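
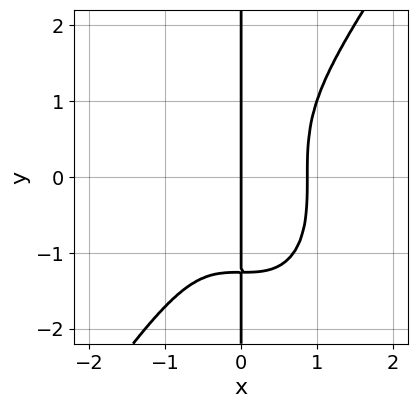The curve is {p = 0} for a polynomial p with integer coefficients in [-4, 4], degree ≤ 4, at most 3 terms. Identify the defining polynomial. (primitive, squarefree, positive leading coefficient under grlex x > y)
3*x^4 - x*y^3 - 2*x

1. Degree: no degree-3 curve has this shape, so deg p = 4.
2. Checking where it meets the axes: every point of the y-axis in the box is on the curve; it crosses the x-axis at the gridline x = 0.
3. Solving for integer coefficients yields p as stated.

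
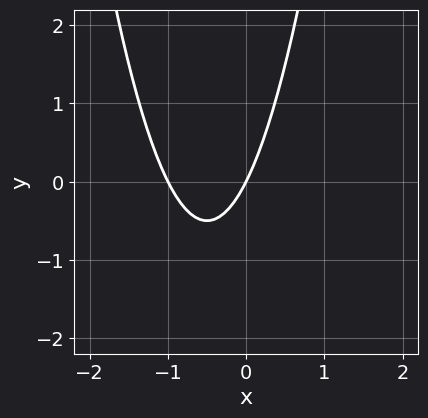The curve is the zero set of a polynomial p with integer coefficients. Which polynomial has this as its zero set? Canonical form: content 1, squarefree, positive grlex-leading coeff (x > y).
First, degree: a generic line meets the curve in up to 2 points, so deg p = 2.
Then, against the integer gridlines: among the integer gridlines, it crosses the x-axis at x ∈ {-1, 0}; it meets the y-axis at y = 0 (among the integer gridlines).
Finally, assembling these constraints gives the stated polynomial.

2*x^2 + 2*x - y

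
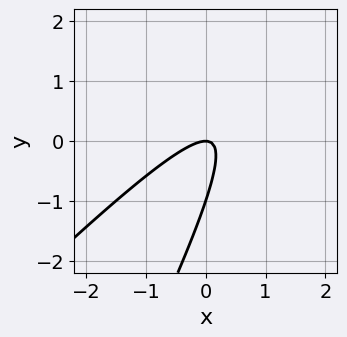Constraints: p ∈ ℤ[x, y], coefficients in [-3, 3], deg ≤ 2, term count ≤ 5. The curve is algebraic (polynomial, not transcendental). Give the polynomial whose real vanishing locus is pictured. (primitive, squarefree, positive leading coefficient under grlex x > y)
2*x^2 - 3*x*y + y^2 + y

First, deg p = 2. No degree-1 curve has this shape.
Then, against the integer gridlines: among the integer gridlines, it crosses the y-axis at y ∈ {-1, 0}; one x-axis crossing is at x = 0.
Finally, matching integer coefficients to the picture gives p.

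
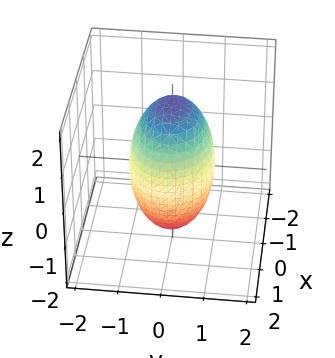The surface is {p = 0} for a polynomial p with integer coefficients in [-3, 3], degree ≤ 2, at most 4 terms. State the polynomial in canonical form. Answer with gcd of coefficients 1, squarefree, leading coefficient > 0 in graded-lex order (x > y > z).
First, deg p = 2.
Next, symmetries: the z ↦ −z reflection is a symmetry, so z appears only in even powers; mirror symmetry x ↦ −x ⇒ only even powers of x; it's symmetric under y → −y, forcing even powers of y.
Then, observable constraints: the y-axis gridline crossings are at y ∈ {-1, 1}.
Finally, solving for integer coefficients yields p as stated.

2*x^2 + 3*y^2 + z^2 - 3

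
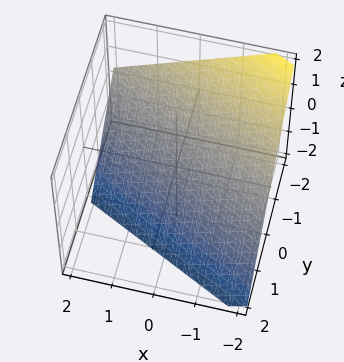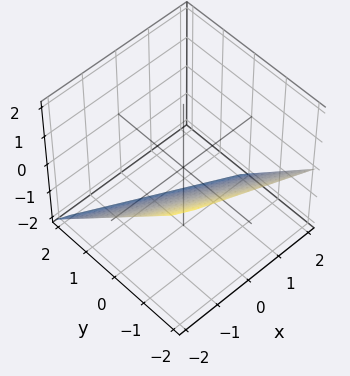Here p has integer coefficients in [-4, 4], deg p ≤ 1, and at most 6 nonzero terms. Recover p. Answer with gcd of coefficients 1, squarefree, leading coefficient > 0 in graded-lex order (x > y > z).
First, degree: the surface is flat (a plane), so deg p = 1.
Next, from the visible intercepts: one z-axis crossing is at z = -1; one x-axis crossing is at x = -2.
Finally, matching integer coefficients to the picture gives p.

x + 2*y + 2*z + 2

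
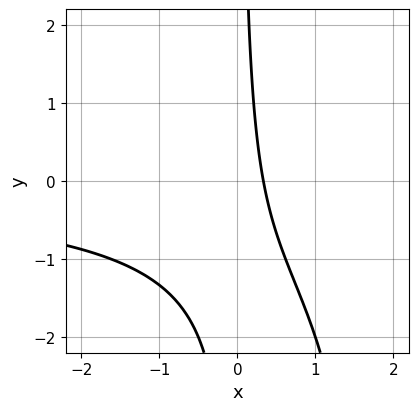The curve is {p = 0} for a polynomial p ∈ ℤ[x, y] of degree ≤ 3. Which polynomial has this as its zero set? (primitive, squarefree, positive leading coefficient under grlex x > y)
x^2*y - 2*x*y - 3*x + 1

(a) deg p = 3. The shape is more complex than any degree-2 curve.
(b) Against the integer gridlines: it misses every integer gridline on the y-axis.
(c) Solving for integer coefficients yields p as stated.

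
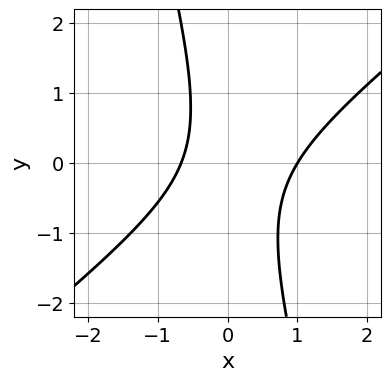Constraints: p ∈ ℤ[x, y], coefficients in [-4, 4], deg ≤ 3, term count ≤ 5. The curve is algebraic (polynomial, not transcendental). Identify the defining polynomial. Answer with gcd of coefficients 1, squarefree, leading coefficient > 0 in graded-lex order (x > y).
3*x^2 - 3*x*y - y^2 - x - 2

1. The degree is 2 — no degree-1 curve has this shape.
2. From the visible intercepts: it meets the x-axis at x = 1 (among the integer gridlines); it misses every integer gridline on the y-axis.
3. These observations pin down the coefficients.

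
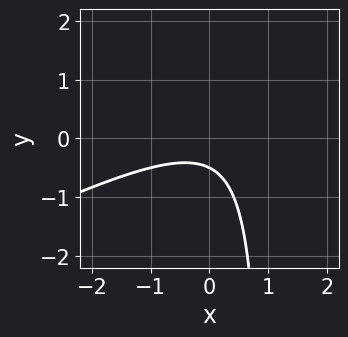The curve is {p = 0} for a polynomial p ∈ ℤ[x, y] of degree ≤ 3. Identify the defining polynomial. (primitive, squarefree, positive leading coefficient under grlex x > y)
x^2 - 2*x*y + 2*y + 1

First, deg p = 2. A generic line meets the curve in up to 2 points.
Then, reading off the gridlines: no x-intercept at any integer in the box.
Finally, the integer polynomial consistent with all of this is the stated p.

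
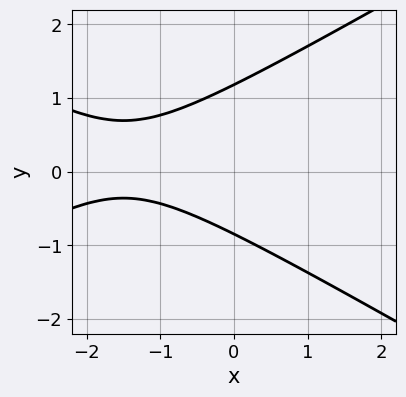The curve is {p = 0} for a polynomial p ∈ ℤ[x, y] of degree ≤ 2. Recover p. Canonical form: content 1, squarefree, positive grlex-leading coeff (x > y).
First, deg p = 2.
Next, observable constraints: the curve avoids every integer x-axis point in the box.
Finally, fitting integer coefficients to these (and the overall shape) gives p.

x^2 - 3*y^2 + 3*x + y + 3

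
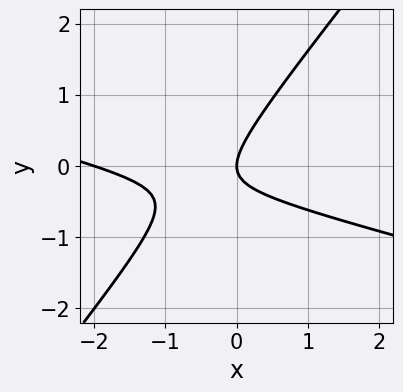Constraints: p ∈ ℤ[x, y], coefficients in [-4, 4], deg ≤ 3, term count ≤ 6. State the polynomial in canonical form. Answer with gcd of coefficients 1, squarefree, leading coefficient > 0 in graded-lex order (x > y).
1. deg p = 2.
2. Observable constraints: it crosses the y-axis at the gridline y = 0; the x-axis gridline crossings are at x ∈ {-2, 0}.
3. Matching integer coefficients to the picture gives p.

x^2 + 3*x*y - 3*y^2 + 2*x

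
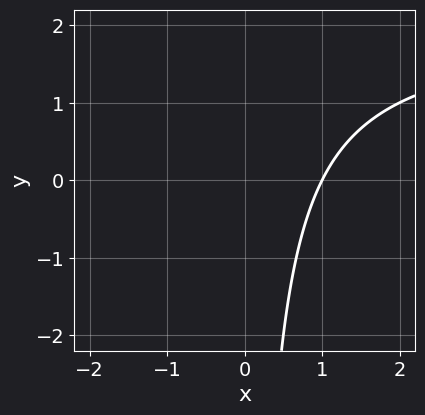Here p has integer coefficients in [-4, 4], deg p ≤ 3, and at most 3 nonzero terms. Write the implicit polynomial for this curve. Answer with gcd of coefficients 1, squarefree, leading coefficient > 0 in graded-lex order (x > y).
First, deg p = 2. A generic line meets the curve in up to 2 points.
Next, from the visible intercepts: it meets the x-axis at x = 1 (among the integer gridlines); it misses every integer gridline on the y-axis.
Finally, together with the visible shape, these determine p as stated.

x*y - 2*x + 2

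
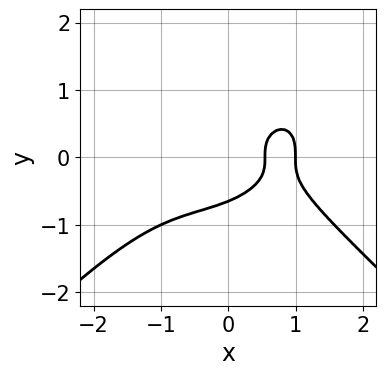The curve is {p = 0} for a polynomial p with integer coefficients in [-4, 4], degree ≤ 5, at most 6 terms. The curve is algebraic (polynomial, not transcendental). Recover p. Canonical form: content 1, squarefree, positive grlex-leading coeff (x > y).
(a) Degree: the shape is more complex than any degree-3 curve, so deg p = 4.
(b) Reading off the gridlines: it meets the x-axis at x = 1 (among the integer gridlines).
(c) The integer polynomial consistent with all of this is the stated p.

x^4 - y^4 + 3*y^3 - 2*x + 1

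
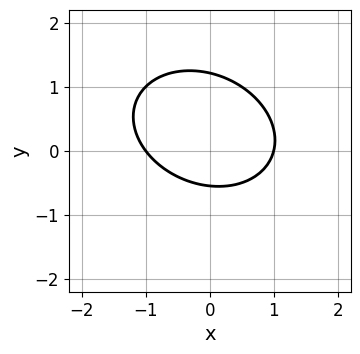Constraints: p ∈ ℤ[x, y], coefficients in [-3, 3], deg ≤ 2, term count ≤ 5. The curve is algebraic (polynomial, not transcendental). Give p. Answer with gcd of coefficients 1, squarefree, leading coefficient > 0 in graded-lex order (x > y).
1. deg p = 2.
2. From the axis intercepts and sections: among the integer gridlines, it crosses the x-axis at x ∈ {-1, 1}.
3. Fitting integer coefficients to these (and the overall shape) gives p.

2*x^2 + x*y + 3*y^2 - 2*y - 2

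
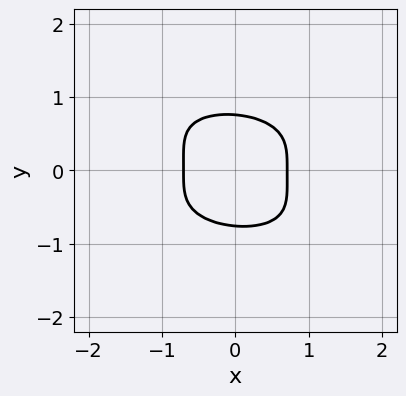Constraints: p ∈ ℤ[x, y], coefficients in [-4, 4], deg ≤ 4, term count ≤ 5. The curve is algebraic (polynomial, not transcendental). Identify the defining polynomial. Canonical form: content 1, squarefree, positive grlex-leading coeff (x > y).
x*y^3 + 3*y^4 + 2*x^2 - 1

1. deg p = 4. The shape is more complex than any degree-3 curve.
2. Putting this together gives p.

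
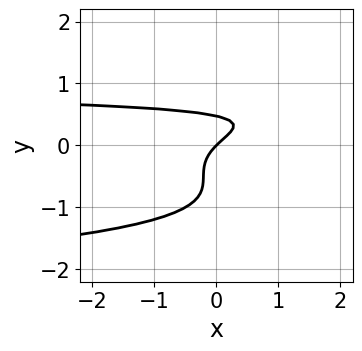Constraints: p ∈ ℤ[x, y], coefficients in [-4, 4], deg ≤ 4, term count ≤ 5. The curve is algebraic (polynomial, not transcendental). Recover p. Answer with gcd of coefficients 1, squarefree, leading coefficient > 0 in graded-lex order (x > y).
Degree: the shape is more complex than any degree-3 curve, so deg p = 4.
Reading off the gridlines: it crosses the x-axis at the gridline x = 0; one y-axis crossing is at y = 0.
Assembling these constraints gives the stated polynomial.

3*y^4 + 3*y^3 - x*y + x - y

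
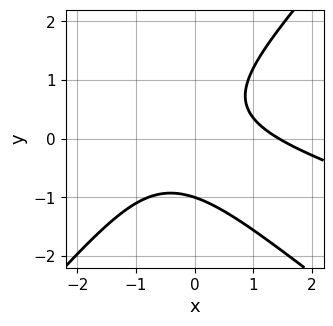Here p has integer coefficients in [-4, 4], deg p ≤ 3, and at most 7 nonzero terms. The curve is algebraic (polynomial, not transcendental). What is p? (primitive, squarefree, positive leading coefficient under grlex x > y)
x^3 + 3*x^2*y - 3*y^3 + 3*x*y - 3

1. The degree is 3 — no degree-2 curve has this shape.
2. Reading off the gridlines: one y-axis crossing is at y = -1.
3. Matching integer coefficients to the picture gives p.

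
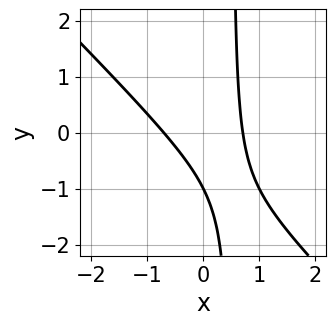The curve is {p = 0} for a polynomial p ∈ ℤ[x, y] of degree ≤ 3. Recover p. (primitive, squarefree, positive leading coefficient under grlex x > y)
2*x^2 + 2*x*y - y - 1

The degree is 2 — the shape is more complex than any degree-1 curve.
Against the integer gridlines: it crosses the y-axis at the gridline y = -1.
Assembling these constraints gives the stated polynomial.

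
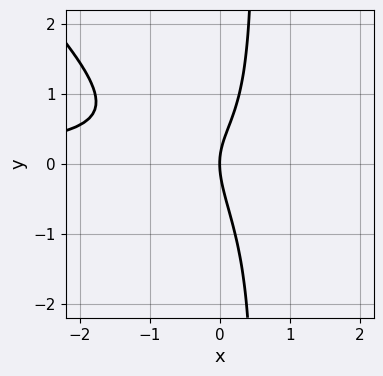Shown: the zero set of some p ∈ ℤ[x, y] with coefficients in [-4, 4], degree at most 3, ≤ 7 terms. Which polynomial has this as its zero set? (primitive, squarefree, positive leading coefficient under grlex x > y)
2*x^2*y + 2*x*y^2 - x*y - y^2 + 2*x

(a) Degree: the shape is more complex than any degree-2 curve, so deg p = 3.
(b) From the visible intercepts: it crosses the y-axis at the gridline y = 0; it meets the x-axis at x = 0 (among the integer gridlines).
(c) Assembling these constraints gives the stated polynomial.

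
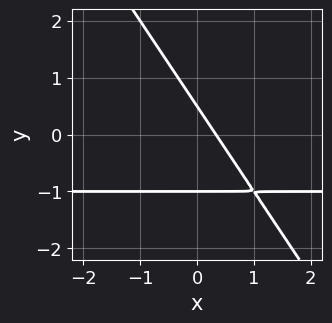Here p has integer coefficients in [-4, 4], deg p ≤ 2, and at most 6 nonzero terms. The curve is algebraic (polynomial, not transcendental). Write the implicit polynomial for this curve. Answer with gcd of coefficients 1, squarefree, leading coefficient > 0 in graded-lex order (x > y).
(a) Degree: the shape is more complex than any degree-1 curve, so deg p = 2.
(b) From the axis intercepts and sections: it crosses the y-axis at the gridline y = -1.
(c) Putting this together gives p.

3*x*y + 2*y^2 + 3*x + y - 1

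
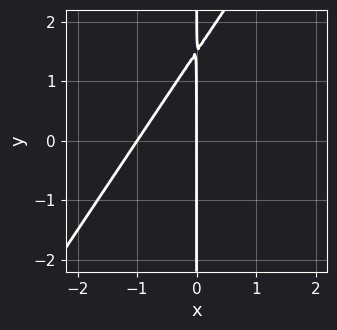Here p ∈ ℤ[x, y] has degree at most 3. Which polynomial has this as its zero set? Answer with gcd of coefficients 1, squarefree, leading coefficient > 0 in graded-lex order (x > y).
First, deg p = 2. No degree-1 curve has this shape.
Next, from the visible intercepts: the visible y-axis segment lies entirely on the curve; among the integer gridlines, it crosses the x-axis at x ∈ {-1, 0}.
Finally, together with the visible shape, these determine p as stated.

3*x^2 - 2*x*y + 3*x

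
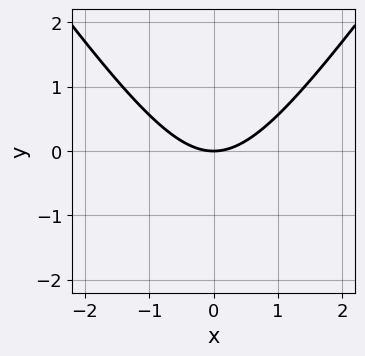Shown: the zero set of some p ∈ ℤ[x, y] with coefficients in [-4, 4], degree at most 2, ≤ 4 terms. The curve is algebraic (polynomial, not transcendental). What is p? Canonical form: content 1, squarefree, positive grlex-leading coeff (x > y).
(a) deg p = 2. A generic line meets the curve in up to 2 points.
(b) Symmetries: the x ↦ −x reflection is a symmetry, so x appears only in even powers.
(c) From the axis intercepts and sections: it crosses the y-axis at the gridline y = 0; it meets the x-axis at x = 0 (among the integer gridlines).
(d) Assembling these constraints gives the stated polynomial.

2*x^2 - y^2 - 3*y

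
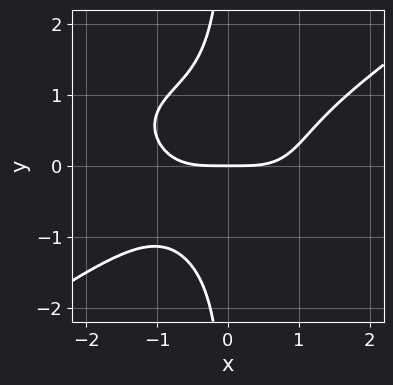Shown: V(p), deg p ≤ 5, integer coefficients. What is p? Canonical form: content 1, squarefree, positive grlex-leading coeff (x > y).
Degree: a generic line meets the curve in up to 4 points, so deg p = 4.
Checking where it meets the axes: it meets the x-axis at x = 0 (among the integer gridlines); it meets the y-axis at y = 0 (among the integer gridlines).
Putting this together gives p.

x^4 - 3*x*y^3 - 3*y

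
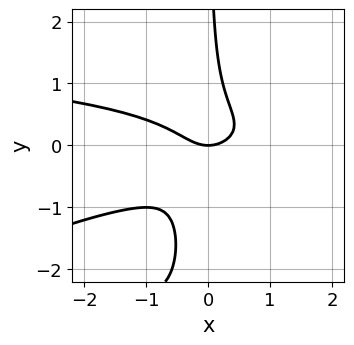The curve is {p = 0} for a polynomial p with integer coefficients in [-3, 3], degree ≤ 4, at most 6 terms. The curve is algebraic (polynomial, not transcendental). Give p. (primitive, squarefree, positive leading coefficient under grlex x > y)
1. Degree: the shape is more complex than any degree-3 curve, so deg p = 4.
2. From the axis intercepts and sections: it crosses the y-axis at the gridline y = 0; one x-axis crossing is at x = 0.
3. The integer polynomial consistent with all of this is the stated p.

x*y^3 + 3*x*y^2 + x^2 - y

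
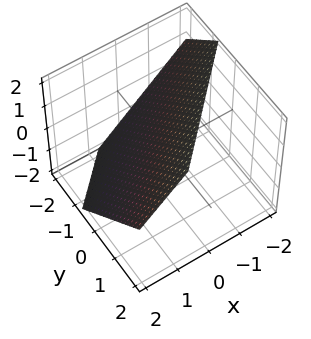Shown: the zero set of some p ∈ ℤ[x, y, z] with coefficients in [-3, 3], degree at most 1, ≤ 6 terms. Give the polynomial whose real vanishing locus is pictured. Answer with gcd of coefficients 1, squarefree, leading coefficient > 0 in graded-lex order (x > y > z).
(a) The degree is 1 — the surface is flat (a plane).
(b) Matching integer coefficients to the picture gives p.

3*x - 3*y + 3*z - 2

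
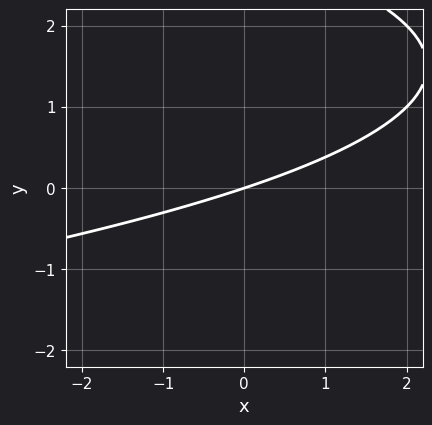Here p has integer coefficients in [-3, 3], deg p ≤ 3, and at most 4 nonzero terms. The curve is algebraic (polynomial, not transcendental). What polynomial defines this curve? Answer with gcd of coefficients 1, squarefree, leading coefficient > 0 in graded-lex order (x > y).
1. The degree is 2 — a generic line meets the curve in up to 2 points.
2. Reading off the gridlines: one y-axis crossing is at y = 0; it crosses the x-axis at the gridline x = 0.
3. Fitting integer coefficients to these (and the overall shape) gives p.

y^2 + x - 3*y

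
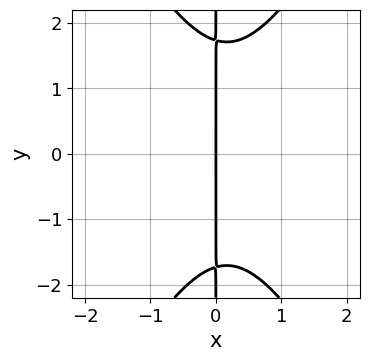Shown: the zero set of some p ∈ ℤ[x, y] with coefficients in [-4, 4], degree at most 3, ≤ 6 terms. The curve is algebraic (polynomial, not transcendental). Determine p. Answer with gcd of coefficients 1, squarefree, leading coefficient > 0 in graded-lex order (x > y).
3*x^3 - x*y^2 - x^2 + 3*x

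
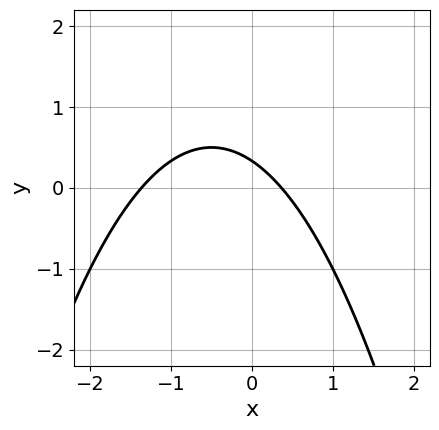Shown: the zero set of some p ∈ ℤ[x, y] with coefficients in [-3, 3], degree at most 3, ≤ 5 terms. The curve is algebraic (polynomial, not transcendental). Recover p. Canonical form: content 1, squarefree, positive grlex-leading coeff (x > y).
2*x^2 + 2*x + 3*y - 1

1. deg p = 2. No degree-1 curve has this shape.
2. Solving for integer coefficients yields p as stated.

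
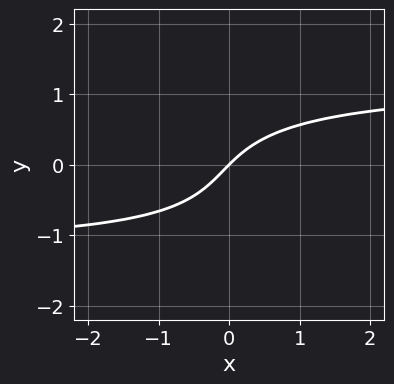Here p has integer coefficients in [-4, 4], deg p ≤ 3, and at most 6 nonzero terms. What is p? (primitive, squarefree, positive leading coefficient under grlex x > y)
2*x*y^2 + 2*y^3 + y^2 - 3*x + 3*y

1. Degree: a generic line meets the curve in up to 3 points, so deg p = 3.
2. Reading off the gridlines: it meets the y-axis at y = 0 (among the integer gridlines); it meets the x-axis at x = 0 (among the integer gridlines).
3. Assembling these constraints gives the stated polynomial.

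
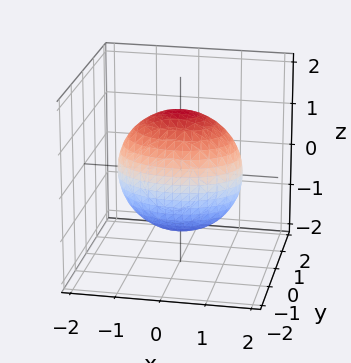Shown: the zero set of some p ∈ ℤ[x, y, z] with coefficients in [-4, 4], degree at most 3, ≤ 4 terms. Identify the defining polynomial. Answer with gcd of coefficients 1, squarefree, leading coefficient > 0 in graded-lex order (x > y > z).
First, the degree is 2 — bounded and convex; a quadric.
Next, symmetries: the z ↦ −z reflection is a symmetry, so z appears only in even powers; the x ↦ −x reflection is a symmetry, so x appears only in even powers; it's symmetric under y → −y, forcing even powers of y.
Then, from the axis intercepts and sections: the y-axis gridline crossings are at y ∈ {-1, 1}.
Finally, these observations pin down the coefficients.

x^2 + 2*y^2 + z^2 - 2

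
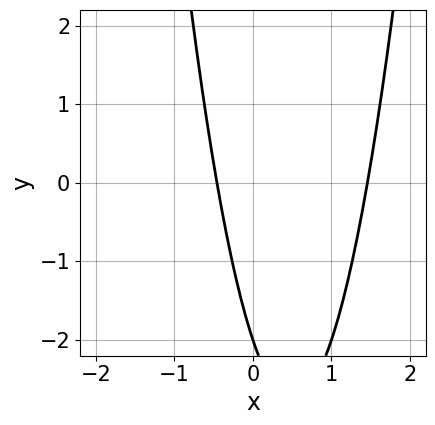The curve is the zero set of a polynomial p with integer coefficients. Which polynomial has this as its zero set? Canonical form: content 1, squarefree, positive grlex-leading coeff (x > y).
3*x^2 - 3*x - y - 2

1. The degree is 2 — a generic line meets the curve in up to 2 points.
2. From the visible intercepts: it meets the y-axis at y = -2 (among the integer gridlines).
3. These observations pin down the coefficients.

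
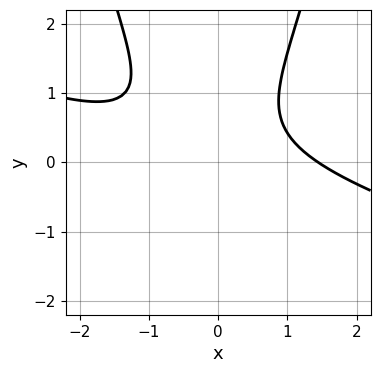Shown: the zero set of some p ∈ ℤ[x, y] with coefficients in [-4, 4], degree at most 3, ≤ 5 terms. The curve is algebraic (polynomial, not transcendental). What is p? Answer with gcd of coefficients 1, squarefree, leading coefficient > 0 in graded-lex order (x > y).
1. deg p = 3.
2. From the axis intercepts and sections: no y-intercept at any integer in the box.
3. Matching integer coefficients to the picture gives p.

x^3 + 3*x^2*y - 3*y^2 + 3*y - 3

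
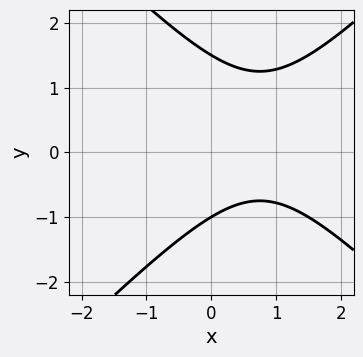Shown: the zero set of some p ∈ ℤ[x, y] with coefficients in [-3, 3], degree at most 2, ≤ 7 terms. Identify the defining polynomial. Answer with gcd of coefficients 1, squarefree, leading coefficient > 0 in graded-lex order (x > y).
2*x^2 - 2*y^2 - 3*x + y + 3

(a) Degree: the shape is more complex than any degree-1 curve, so deg p = 2.
(b) From the axis intercepts and sections: it crosses the y-axis at the gridline y = -1; it misses every integer gridline on the x-axis.
(c) Solving for integer coefficients yields p as stated.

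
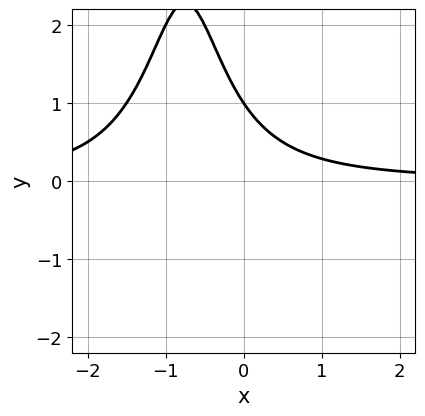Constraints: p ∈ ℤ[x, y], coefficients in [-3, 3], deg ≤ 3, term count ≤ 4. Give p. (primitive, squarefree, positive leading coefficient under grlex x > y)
2*x^2*y + 3*x*y + 2*y - 2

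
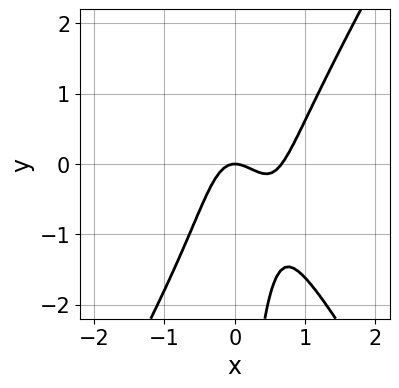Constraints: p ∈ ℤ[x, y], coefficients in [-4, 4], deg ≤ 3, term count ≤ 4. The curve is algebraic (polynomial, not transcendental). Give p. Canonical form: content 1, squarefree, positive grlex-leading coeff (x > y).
3*x^3 - x*y^2 - 2*x^2 - y

(a) The degree is 3 — a generic line meets the curve in up to 3 points.
(b) Reading off the gridlines: it meets the x-axis at x = 0 (among the integer gridlines); it meets the y-axis at y = 0 (among the integer gridlines).
(c) These observations pin down the coefficients.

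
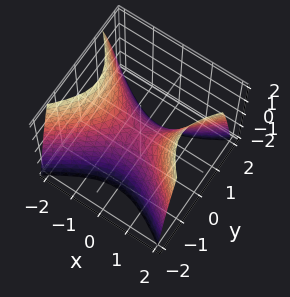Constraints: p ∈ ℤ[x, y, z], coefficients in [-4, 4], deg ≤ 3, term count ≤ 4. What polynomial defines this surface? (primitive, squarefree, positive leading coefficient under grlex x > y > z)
2*x^2 - 3*y^2 - 2*z

Degree: a hyperbolic paraboloid; a quadric, so deg p = 2.
Symmetries: the y ↦ −y reflection is a symmetry, so y appears only in even powers; mirror symmetry x ↦ −x ⇒ only even powers of x.
From the visible intercepts: it crosses the z-axis at the gridline z = 0; it crosses the x-axis at the gridline x = 0; it meets the y-axis at y = 0 (among the integer gridlines).
Together with the visible shape, these determine p as stated.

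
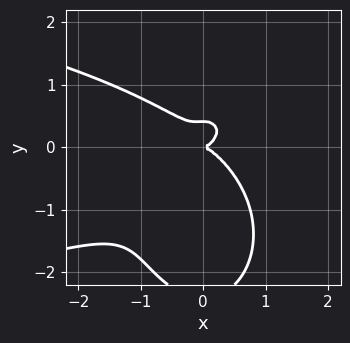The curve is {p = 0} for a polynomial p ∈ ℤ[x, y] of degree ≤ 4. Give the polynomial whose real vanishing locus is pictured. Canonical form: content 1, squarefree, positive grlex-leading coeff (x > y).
2*x^2*y^2 + y^4 + 2*x^3 + 2*y^3 - y^2

1. Degree: a generic line meets the curve in up to 4 points, so deg p = 4.
2. From the axis intercepts and sections: one x-axis crossing is at x = 0; it crosses the y-axis at the gridline y = 0.
3. Assembling these constraints gives the stated polynomial.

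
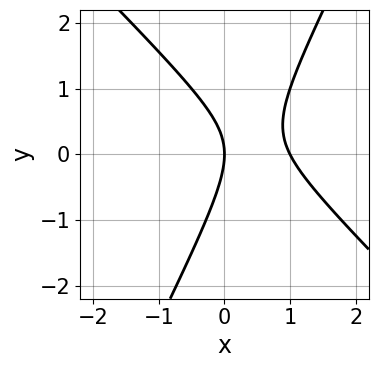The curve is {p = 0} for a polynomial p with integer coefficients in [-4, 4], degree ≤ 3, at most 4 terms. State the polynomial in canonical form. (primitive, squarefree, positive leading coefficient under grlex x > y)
2*x^2 + x*y - y^2 - 2*x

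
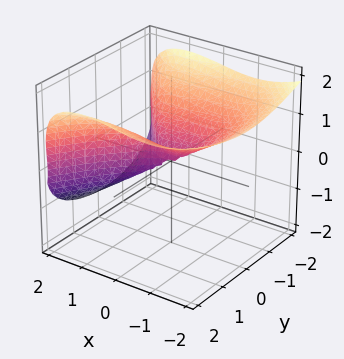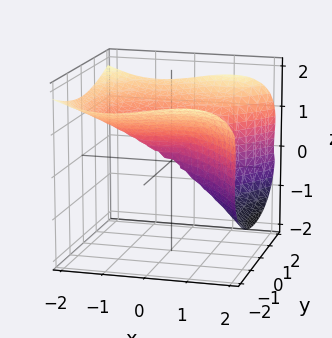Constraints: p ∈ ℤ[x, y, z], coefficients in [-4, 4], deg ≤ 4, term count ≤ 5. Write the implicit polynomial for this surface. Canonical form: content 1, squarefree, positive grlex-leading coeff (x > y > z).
x^3 - x*z^2 + 2*z^3 - 2*y^2

1. Degree: the shape is more complex than any degree-2 surface, so deg p = 3.
2. Reading off the gridlines: it meets the z-axis at z = 0 (among the integer gridlines); one y-axis crossing is at y = 0.
3. Solving for integer coefficients yields p as stated.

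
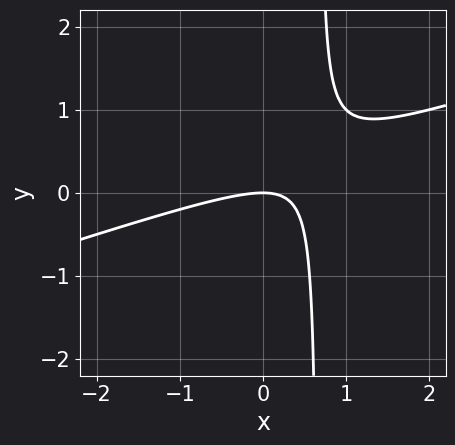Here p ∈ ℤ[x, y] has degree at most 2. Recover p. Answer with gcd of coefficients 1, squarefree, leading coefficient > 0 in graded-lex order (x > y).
x^2 - 3*x*y + 2*y

Degree: a generic line meets the curve in up to 2 points, so deg p = 2.
Checking where it meets the axes: it crosses the x-axis at the gridline x = 0; it crosses the y-axis at the gridline y = 0.
Putting this together gives p.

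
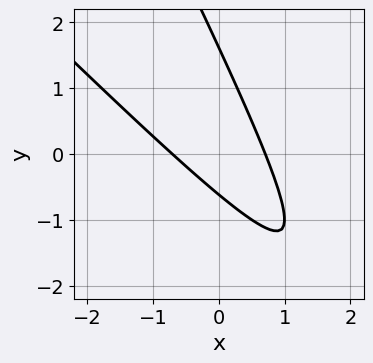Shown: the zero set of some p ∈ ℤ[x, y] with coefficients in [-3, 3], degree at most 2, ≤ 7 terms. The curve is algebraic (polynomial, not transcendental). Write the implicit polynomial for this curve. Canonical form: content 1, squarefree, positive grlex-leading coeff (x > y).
1. Degree: no degree-1 curve has this shape, so deg p = 2.
2. Solving for integer coefficients yields p as stated.

2*x^2 + 3*x*y + y^2 - y - 1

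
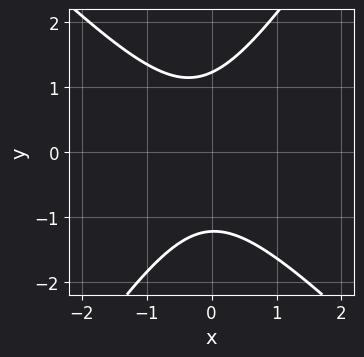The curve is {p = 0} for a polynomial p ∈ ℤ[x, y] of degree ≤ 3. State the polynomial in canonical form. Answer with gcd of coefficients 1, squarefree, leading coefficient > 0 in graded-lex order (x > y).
3*x^2 + x*y - 2*y^2 + x + 3

(a) deg p = 2. No degree-1 curve has this shape.
(b) Reading off the gridlines: the curve avoids every integer x-axis point in the box.
(c) Together with the visible shape, these determine p as stated.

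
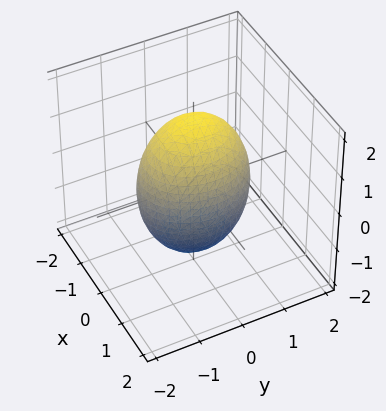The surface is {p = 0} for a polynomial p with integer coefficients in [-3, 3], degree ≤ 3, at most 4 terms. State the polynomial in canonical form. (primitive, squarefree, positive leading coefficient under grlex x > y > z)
First, deg p = 2. Bounded and convex; a quadric.
Then, symmetries: mirror symmetry y ↦ −y ⇒ only even powers of y; it's symmetric under z → −z, forcing even powers of z; the x ↦ −x reflection is a symmetry, so x appears only in even powers.
Next, from the axis intercepts and sections: among the integer gridlines, it crosses the x-axis at x ∈ {-1, 1}.
Finally, putting this together gives p.

3*x^2 + 2*y^2 + z^2 - 3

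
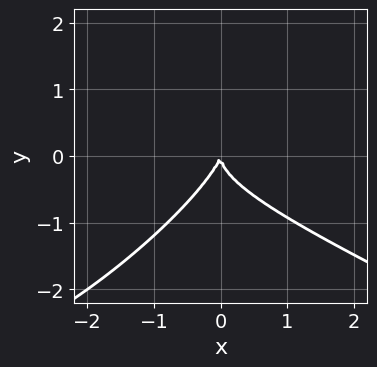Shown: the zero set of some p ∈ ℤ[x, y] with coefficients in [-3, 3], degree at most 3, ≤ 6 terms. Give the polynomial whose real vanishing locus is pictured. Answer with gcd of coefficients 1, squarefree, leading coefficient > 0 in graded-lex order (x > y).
(a) The degree is 3 — no degree-2 curve has this shape.
(b) Reading off the gridlines: it crosses the y-axis at the gridline y = 0; one x-axis crossing is at x = 0.
(c) Solving for integer coefficients yields p as stated.

x^3 - 3*x*y^2 + 3*y^3 + 3*x^2 - x*y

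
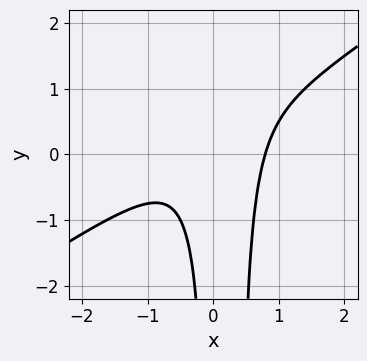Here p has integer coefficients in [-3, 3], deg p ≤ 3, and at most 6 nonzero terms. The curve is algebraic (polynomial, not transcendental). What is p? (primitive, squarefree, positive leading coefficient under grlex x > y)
1. Degree: a generic line meets the curve in up to 3 points, so deg p = 3.
2. From the axis intercepts and sections: it misses every integer gridline on the y-axis.
3. These observations pin down the coefficients.

2*x^3 - 3*x^2*y + x*y - 1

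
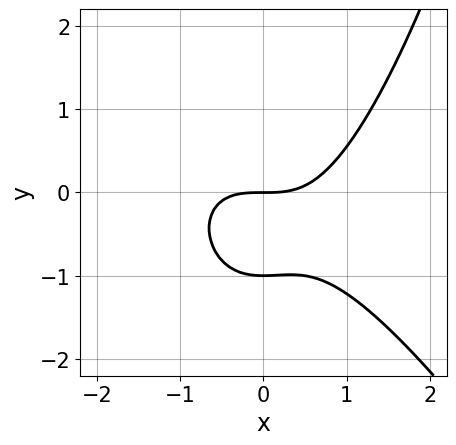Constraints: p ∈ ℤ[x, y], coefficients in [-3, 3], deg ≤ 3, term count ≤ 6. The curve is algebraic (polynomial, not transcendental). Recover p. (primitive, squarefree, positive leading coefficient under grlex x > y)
2*x^3 + x^2*y - 3*y^2 - 3*y

First, deg p = 3.
Next, against the integer gridlines: it meets the x-axis at x = 0 (among the integer gridlines); the y-axis gridline crossings are at y ∈ {-1, 0}.
Finally, solving for integer coefficients yields p as stated.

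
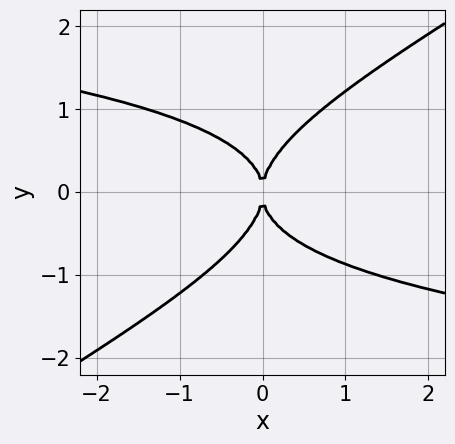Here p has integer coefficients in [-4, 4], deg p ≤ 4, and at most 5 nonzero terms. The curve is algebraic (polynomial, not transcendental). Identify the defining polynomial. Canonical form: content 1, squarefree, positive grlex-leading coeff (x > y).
1. The degree is 4 — the shape is more complex than any degree-3 curve.
2. From the visible intercepts: it meets the y-axis at y = 0 (among the integer gridlines); one x-axis crossing is at x = 0.
3. The integer polynomial consistent with all of this is the stated p.

2*x*y^3 - 3*y^4 + 3*x^2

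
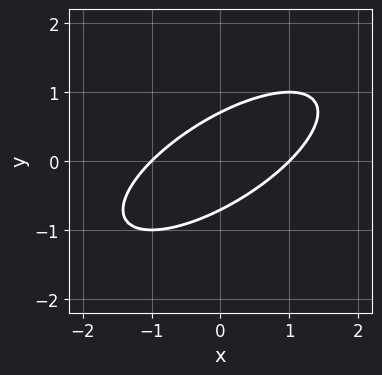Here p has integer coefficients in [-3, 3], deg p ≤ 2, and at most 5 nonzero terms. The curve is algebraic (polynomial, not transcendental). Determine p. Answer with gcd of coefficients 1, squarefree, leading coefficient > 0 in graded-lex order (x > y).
First, the degree is 2 — a generic line meets the curve in up to 2 points.
Then, reading off the gridlines: the x-axis gridline crossings are at x ∈ {-1, 1}.
Finally, these observations pin down the coefficients.

x^2 - 2*x*y + 2*y^2 - 1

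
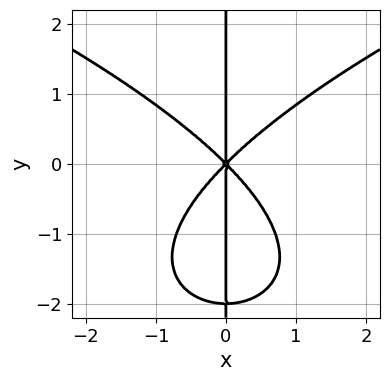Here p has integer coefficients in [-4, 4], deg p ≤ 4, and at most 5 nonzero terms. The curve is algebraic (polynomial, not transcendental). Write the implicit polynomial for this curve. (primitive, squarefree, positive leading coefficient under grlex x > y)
x*y^3 - 2*x^3 + 2*x*y^2

(a) Degree: the shape is more complex than any degree-3 curve, so deg p = 4.
(b) Against the integer gridlines: the visible y-axis segment lies entirely on the curve; it crosses the x-axis at the gridline x = 0.
(c) Matching integer coefficients to the picture gives p.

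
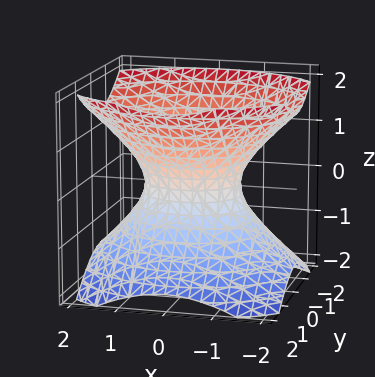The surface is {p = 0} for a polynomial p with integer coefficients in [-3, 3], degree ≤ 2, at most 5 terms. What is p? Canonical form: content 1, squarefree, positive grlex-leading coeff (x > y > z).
2*x^2 + 3*y^2 - 3*z^2 - 2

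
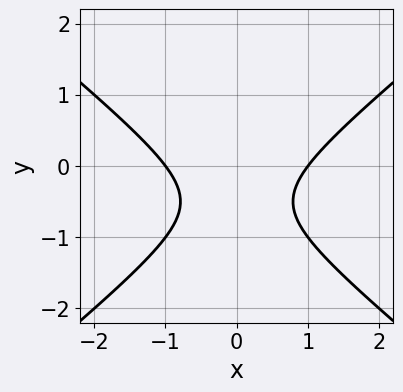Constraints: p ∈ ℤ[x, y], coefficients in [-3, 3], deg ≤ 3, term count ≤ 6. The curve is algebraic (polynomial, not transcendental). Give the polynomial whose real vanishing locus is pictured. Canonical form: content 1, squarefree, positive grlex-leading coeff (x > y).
2*x^2 - 3*y^2 - 3*y - 2

First, deg p = 2. The shape is more complex than any degree-1 curve.
Next, symmetries: the x ↦ −x reflection is a symmetry, so x appears only in even powers.
Next, against the integer gridlines: the x-axis gridline crossings are at x ∈ {-1, 1}; no y-intercept at any integer in the box.
Finally, these observations pin down the coefficients.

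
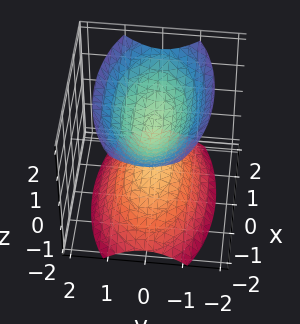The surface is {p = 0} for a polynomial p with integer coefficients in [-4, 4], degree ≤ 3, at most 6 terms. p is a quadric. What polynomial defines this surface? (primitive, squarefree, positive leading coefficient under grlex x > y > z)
x^2 + 3*y^2 - 2*z^2 + 1

(a) There are 2 components.
(b) The degree is 2 — two separate bowl-shaped sheets opening away from each other; a quadric.
(c) Symmetries: mirror symmetry x ↦ −x ⇒ only even powers of x; it's symmetric under y → −y, forcing even powers of y; the z ↦ −z reflection is a symmetry, so z appears only in even powers.
(d) From the axis intercepts and sections: it misses every integer gridline on the x-axis; the surface avoids every integer y-axis point in the box.
(e) Assembling these constraints gives the stated polynomial.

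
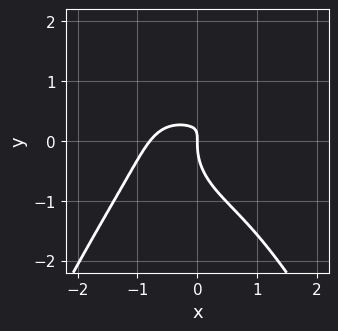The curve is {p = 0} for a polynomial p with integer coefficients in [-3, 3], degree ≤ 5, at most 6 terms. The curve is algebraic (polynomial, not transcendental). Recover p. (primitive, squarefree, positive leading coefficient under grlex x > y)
2*x^4 + 2*y^3 - 3*x*y + x

Degree: the shape is more complex than any degree-3 curve, so deg p = 4.
Reading off the gridlines: one y-axis crossing is at y = 0; it crosses the x-axis at the gridline x = 0.
Putting this together gives p.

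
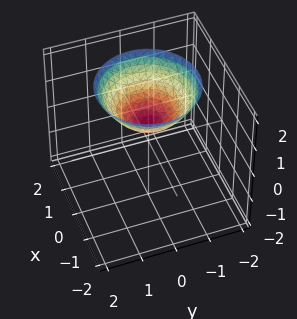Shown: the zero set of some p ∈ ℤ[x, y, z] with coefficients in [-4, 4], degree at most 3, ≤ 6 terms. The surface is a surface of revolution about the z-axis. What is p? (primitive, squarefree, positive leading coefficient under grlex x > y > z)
2*x^2 + 2*y^2 - 3*z + 2

1. Degree: the shape is more complex than any degree-1 surface, so deg p = 2.
2. Symmetries: rotational symmetry about the z-axis ⇒ p depends on x, y only through x² + y².
3. Reading off the gridlines: the surface avoids every integer x-axis point in the box; a circular section at z = 1 has radius between 0 and 1; no y-intercept at any integer in the box.
4. The integer polynomial consistent with all of this is the stated p.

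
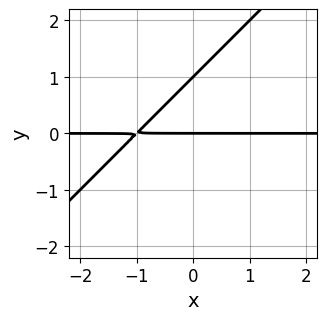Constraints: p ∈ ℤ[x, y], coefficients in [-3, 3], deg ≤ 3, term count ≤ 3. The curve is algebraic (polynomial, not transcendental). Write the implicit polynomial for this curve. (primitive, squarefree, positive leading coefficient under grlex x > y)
x*y - y^2 + y

Degree: the shape is more complex than any degree-1 curve, so deg p = 2.
Reading off the gridlines: every point of the x-axis in the box is on the curve; the y-axis gridline crossings are at y ∈ {0, 1}.
Fitting integer coefficients to these (and the overall shape) gives p.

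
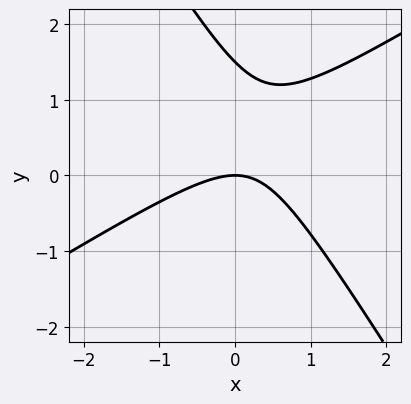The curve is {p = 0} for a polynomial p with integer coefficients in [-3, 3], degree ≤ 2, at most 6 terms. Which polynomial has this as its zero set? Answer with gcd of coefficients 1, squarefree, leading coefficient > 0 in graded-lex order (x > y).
Degree: a generic line meets the curve in up to 2 points, so deg p = 2.
Observable constraints: one x-axis crossing is at x = 0; it crosses the y-axis at the gridline y = 0.
Fitting integer coefficients to these (and the overall shape) gives p.

2*x^2 - 2*x*y - 2*y^2 + 3*y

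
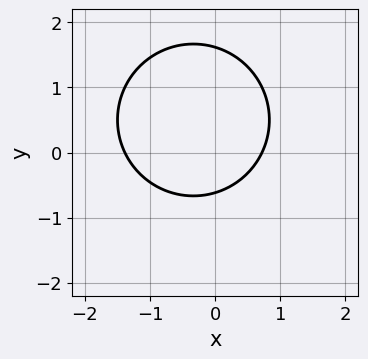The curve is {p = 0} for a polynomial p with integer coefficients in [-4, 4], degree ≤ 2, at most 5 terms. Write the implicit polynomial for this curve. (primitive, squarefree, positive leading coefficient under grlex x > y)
(a) deg p = 2.
(b) Putting this together gives p.

3*x^2 + 3*y^2 + 2*x - 3*y - 3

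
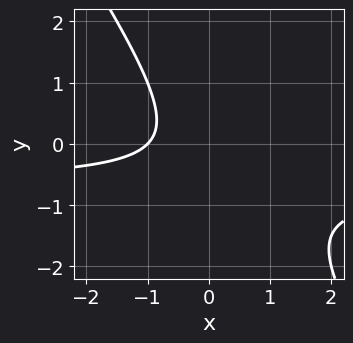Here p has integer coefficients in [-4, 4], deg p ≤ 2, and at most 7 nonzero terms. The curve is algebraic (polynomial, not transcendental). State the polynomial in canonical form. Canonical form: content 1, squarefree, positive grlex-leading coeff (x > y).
3*x*y + 2*y^2 + 2*x + y + 2

(a) Degree: a generic line meets the curve in up to 2 points, so deg p = 2.
(b) Against the integer gridlines: it meets the x-axis at x = -1 (among the integer gridlines); the curve avoids every integer y-axis point in the box.
(c) These observations pin down the coefficients.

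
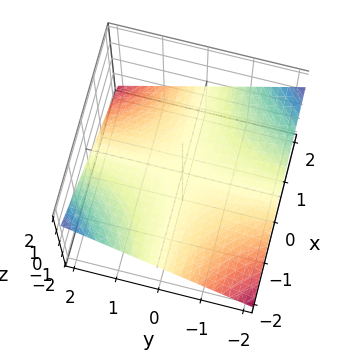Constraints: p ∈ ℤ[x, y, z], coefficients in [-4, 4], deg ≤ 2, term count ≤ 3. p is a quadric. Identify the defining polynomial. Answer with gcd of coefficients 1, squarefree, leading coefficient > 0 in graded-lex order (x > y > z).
First, the degree is 2 — a saddle surface; a quadric.
Then, from the visible intercepts: it crosses the z-axis at the gridline z = 0; the visible x-axis segment lies entirely on the surface; the visible y-axis segment lies entirely on the surface.
Finally, assembling these constraints gives the stated polynomial.

x*y + 3*z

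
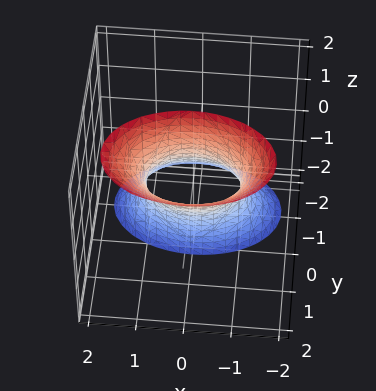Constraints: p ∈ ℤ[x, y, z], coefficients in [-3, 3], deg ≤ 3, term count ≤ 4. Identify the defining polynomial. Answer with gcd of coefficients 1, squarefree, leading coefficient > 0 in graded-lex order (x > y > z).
x^2 + 2*y^2 - 2*y*z - 1

First, degree: the shape is more complex than any degree-1 surface, so deg p = 2.
Then, reading off the gridlines: among the integer gridlines, it crosses the x-axis at x ∈ {-1, 1}; the surface avoids every integer z-axis point in the box.
Finally, these observations pin down the coefficients.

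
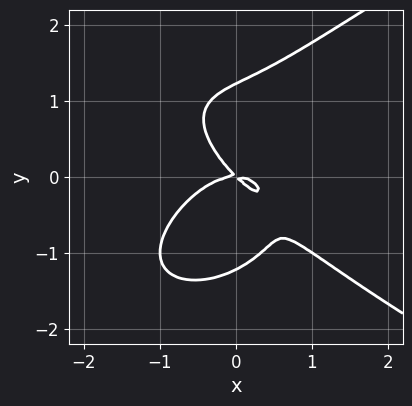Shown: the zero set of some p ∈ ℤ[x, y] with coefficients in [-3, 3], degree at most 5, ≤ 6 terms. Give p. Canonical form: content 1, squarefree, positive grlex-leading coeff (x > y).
First, deg p = 4.
Then, from the axis intercepts and sections: one x-axis crossing is at x = 0; it meets the y-axis at y = 0 (among the integer gridlines).
Finally, these observations pin down the coefficients.

2*y^4 - 3*x^3 - x^2*y - 3*x*y - 3*y^2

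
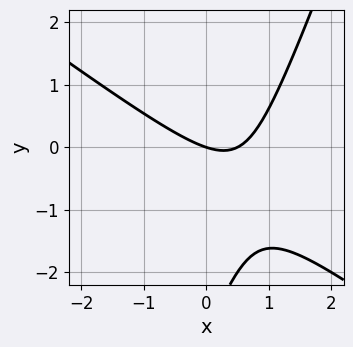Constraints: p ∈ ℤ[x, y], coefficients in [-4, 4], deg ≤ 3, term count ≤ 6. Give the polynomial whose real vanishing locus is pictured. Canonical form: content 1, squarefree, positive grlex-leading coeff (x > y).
deg p = 2.
Observable constraints: it crosses the y-axis at the gridline y = 0; it meets the x-axis at x = 0 (among the integer gridlines).
Solving for integer coefficients yields p as stated.

2*x^2 + 2*x*y - y^2 - x - 3*y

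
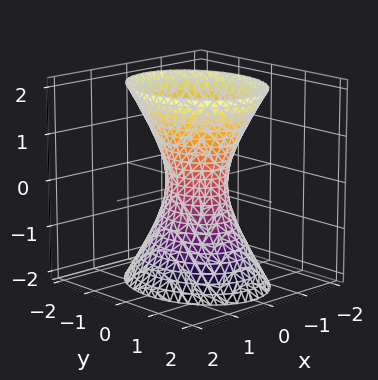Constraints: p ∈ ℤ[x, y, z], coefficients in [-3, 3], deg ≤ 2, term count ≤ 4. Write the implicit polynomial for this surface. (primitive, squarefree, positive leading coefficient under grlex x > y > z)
3*x^2 + 2*y^2 - z^2 - 1

(a) deg p = 2. One connected sheet with a waist; a quadric.
(b) Symmetries: the y ↦ −y reflection is a symmetry, so y appears only in even powers; mirror symmetry x ↦ −x ⇒ only even powers of x; the z ↦ −z reflection is a symmetry, so z appears only in even powers.
(c) Observable constraints: it misses every integer gridline on the z-axis.
(d) The integer polynomial consistent with all of this is the stated p.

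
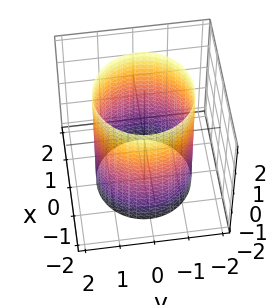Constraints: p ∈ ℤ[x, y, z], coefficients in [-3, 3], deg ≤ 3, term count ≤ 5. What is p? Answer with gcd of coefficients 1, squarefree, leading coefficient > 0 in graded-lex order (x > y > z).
(a) The degree is 2 — constant cross-section along one axis; a quadric.
(b) Symmetries: mirror symmetry z ↦ −z ⇒ only even powers of z; the surface is invariant under rotation about z: p = q(x² + y², z).
(c) Observable constraints: a circular section at z = -1 has radius between 1 and 2; it misses every integer gridline on the z-axis.
(d) Fitting integer coefficients to these (and the overall shape) gives p.

x^2 + y^2 - 2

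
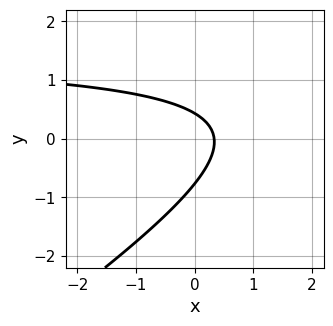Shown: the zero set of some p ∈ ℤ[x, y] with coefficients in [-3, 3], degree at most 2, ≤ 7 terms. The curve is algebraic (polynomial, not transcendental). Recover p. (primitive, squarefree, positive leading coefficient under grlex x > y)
2*x*y - 3*y^2 - 3*x - y + 1

(a) Degree: a generic line meets the curve in up to 2 points, so deg p = 2.
(b) Putting this together gives p.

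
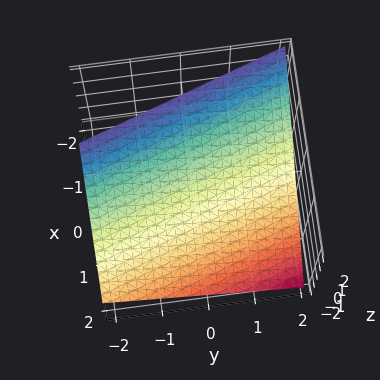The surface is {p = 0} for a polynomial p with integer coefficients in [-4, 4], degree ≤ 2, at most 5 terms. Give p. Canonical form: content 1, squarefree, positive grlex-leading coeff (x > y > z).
3*x + y + 3*z - 2

Degree: every cross-section is a straight line — this is a plane, so deg p = 1.
Checking where it meets the axes: it crosses the y-axis at the gridline y = 2.
Solving for integer coefficients yields p as stated.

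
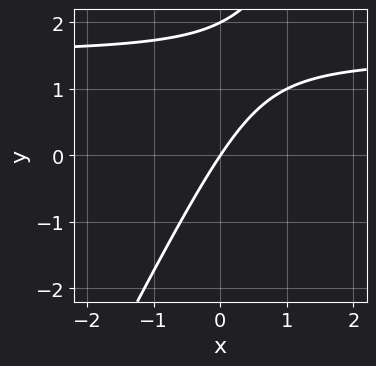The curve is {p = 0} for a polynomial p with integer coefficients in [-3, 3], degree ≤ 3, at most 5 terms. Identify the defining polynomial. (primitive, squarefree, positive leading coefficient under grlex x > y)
(a) The degree is 2 — a generic line meets the curve in up to 2 points.
(b) Against the integer gridlines: among the integer gridlines, it crosses the y-axis at y ∈ {0, 2}; one x-axis crossing is at x = 0.
(c) Together with the visible shape, these determine p as stated.

2*x*y - y^2 - 3*x + 2*y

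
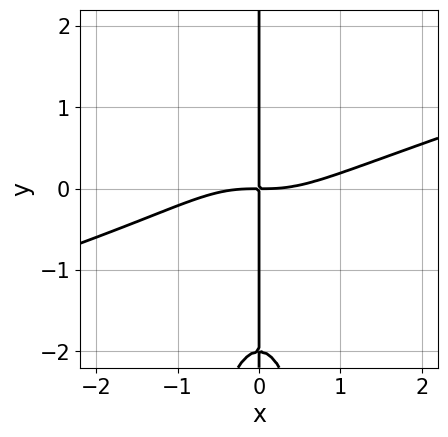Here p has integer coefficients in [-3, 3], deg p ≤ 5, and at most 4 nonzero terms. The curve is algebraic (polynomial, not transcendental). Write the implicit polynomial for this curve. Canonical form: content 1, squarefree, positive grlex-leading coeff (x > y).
x^4 - 3*x^3*y - x*y^2 - 2*x*y

(a) The degree is 4 — a generic line meets the curve in up to 4 points.
(b) Checking where it meets the axes: every point of the y-axis in the box is on the curve.
(c) The integer polynomial consistent with all of this is the stated p.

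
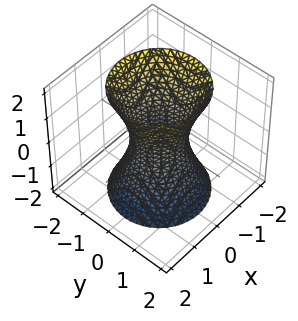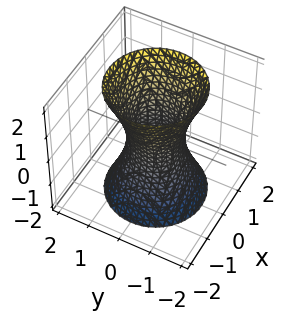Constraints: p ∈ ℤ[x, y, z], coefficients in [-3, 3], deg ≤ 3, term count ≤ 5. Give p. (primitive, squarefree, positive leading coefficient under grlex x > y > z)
3*x^2 + 3*y^2 - z^2 - 2

(a) deg p = 2.
(b) By symmetry, the z-axis is an axis of rotation, so x and y enter only as x² + y²; it's symmetric under z → −z, forcing even powers of z.
(c) Checking where it meets the axes: it misses every integer gridline on the z-axis; a circular section at z = 0 has radius between 0 and 1.
(d) Fitting integer coefficients to these (and the overall shape) gives p.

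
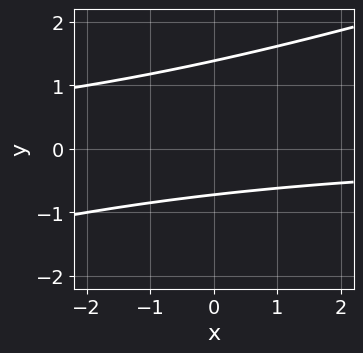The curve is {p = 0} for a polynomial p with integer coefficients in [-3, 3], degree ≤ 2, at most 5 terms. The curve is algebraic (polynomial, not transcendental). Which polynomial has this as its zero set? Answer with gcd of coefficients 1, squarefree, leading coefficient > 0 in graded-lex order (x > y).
x*y - 3*y^2 + 2*y + 3

First, deg p = 2. A generic line meets the curve in up to 2 points.
Then, reading off the gridlines: it misses every integer gridline on the x-axis.
Finally, the integer polynomial consistent with all of this is the stated p.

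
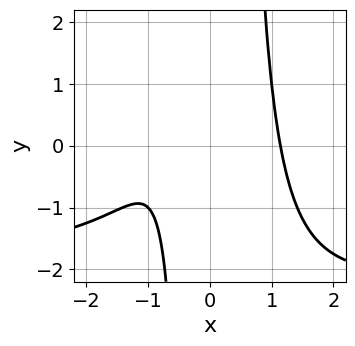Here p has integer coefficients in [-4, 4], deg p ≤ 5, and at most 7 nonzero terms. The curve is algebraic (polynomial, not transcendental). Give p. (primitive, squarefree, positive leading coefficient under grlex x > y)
x^3*y + 2*x^3 + x^2 - 2*x - 2

(a) The degree is 4 — the shape is more complex than any degree-3 curve.
(b) From the visible intercepts: the curve avoids every integer y-axis point in the box.
(c) Matching integer coefficients to the picture gives p.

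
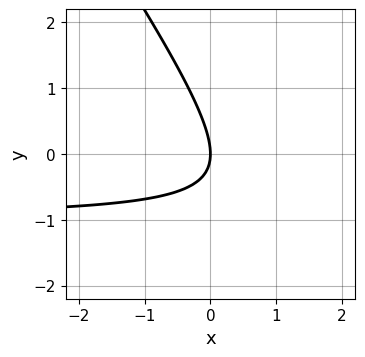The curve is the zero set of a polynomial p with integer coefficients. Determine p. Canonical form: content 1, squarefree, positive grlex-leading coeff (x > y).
3*x*y + 2*y^2 + 3*x

1. deg p = 2. A generic line meets the curve in up to 2 points.
2. Reading off the gridlines: it crosses the y-axis at the gridline y = 0; one x-axis crossing is at x = 0.
3. Assembling these constraints gives the stated polynomial.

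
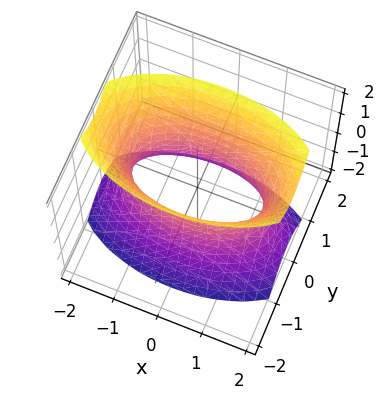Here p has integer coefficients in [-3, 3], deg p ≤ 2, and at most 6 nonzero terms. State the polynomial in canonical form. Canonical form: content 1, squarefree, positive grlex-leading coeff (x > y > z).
deg p = 2.
Symmetries: the z ↦ −z reflection is a symmetry, so z appears only in even powers; the x ↦ −x reflection is a symmetry, so x appears only in even powers; mirror symmetry y ↦ −y ⇒ only even powers of y.
From the visible intercepts: the surface avoids every integer z-axis point in the box.
Matching integer coefficients to the picture gives p.

x^2 + 3*y^2 - z^2 - 2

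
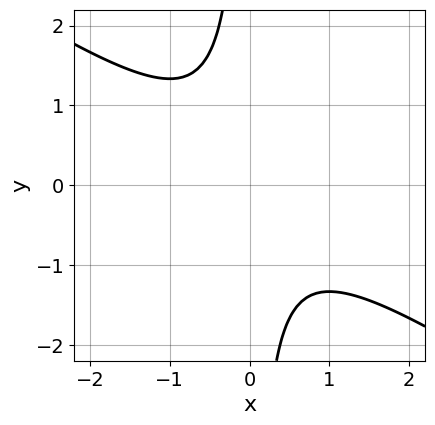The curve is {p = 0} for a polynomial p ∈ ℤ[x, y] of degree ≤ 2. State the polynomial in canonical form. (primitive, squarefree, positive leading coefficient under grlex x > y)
2*x^2 + 3*x*y + 2

1. Degree: a generic line meets the curve in up to 2 points, so deg p = 2.
2. Checking where it meets the axes: no x-intercept at any integer in the box; no y-intercept at any integer in the box.
3. Assembling these constraints gives the stated polynomial.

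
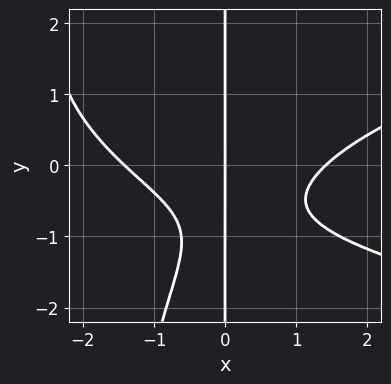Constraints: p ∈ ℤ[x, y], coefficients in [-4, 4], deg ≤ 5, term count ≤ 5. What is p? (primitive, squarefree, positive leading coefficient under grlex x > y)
(a) deg p = 4. The shape is more complex than any degree-3 curve.
(b) From the visible intercepts: it meets the x-axis at x = 0 (among the integer gridlines); the visible y-axis segment lies entirely on the curve.
(c) The integer polynomial consistent with all of this is the stated p.

x^2*y^2 - x^3 + 2*x*y^2 + 3*x*y + 2*x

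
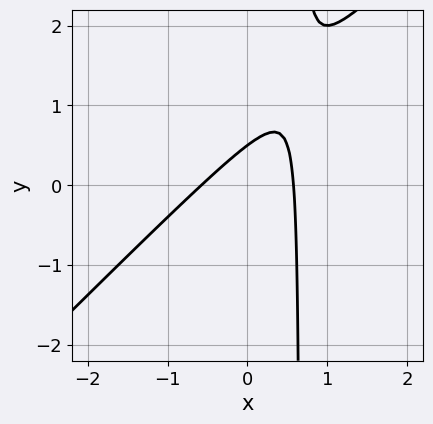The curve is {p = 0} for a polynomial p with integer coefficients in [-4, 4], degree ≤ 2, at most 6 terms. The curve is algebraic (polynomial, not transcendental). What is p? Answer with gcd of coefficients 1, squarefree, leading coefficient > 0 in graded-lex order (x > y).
First, deg p = 2. The shape is more complex than any degree-1 curve.
Finally, solving for integer coefficients yields p as stated.

3*x^2 - 3*x*y + 2*y - 1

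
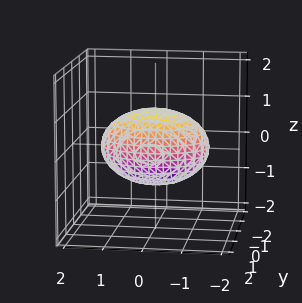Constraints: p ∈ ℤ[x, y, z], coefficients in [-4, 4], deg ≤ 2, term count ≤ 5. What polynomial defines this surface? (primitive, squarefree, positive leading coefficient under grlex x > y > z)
(a) Degree: bounded and convex; a quadric, so deg p = 2.
(b) Symmetries: it's symmetric under x → −x, forcing even powers of x; the y ↦ −y reflection is a symmetry, so y appears only in even powers; the z ↦ −z reflection is a symmetry, so z appears only in even powers.
(c) Observable constraints: the z-axis gridline crossings are at z ∈ {-1, 1}; the y-axis gridline crossings are at y ∈ {-1, 1}.
(d) These observations pin down the coefficients.

x^2 + 2*y^2 + 2*z^2 - 2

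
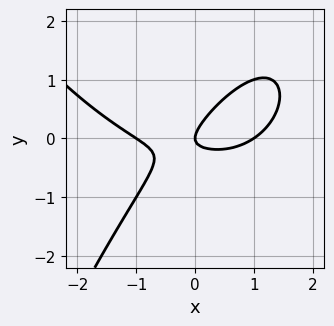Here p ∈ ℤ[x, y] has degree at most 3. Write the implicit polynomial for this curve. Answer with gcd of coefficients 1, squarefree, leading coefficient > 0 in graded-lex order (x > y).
x^3 - 3*x*y + 3*y^2 - x

deg p = 3. The shape is more complex than any degree-2 curve.
From the axis intercepts and sections: one y-axis crossing is at y = 0; the x-axis gridline crossings are at x ∈ {-1, 0, 1}.
Solving for integer coefficients yields p as stated.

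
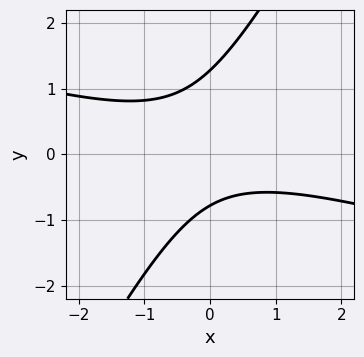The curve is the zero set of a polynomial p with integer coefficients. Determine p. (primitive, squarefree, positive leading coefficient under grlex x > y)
First, deg p = 2.
Next, from the axis intercepts and sections: the curve avoids every integer x-axis point in the box.
Finally, solving for integer coefficients yields p as stated.

x^2 + 3*x*y - 2*y^2 + y + 2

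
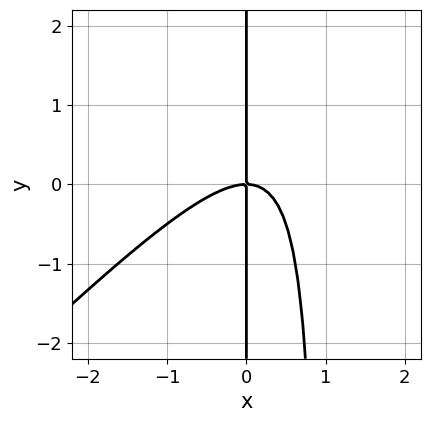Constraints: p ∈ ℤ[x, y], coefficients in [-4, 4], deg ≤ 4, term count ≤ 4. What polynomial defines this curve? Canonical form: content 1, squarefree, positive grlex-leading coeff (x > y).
x^3 - x^2*y + x*y

First, the degree is 3 — the shape is more complex than any degree-2 curve.
Next, observable constraints: one x-axis crossing is at x = 0; the visible y-axis segment lies entirely on the curve.
Finally, the integer polynomial consistent with all of this is the stated p.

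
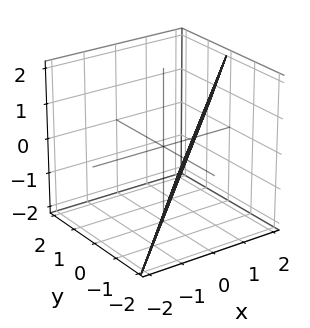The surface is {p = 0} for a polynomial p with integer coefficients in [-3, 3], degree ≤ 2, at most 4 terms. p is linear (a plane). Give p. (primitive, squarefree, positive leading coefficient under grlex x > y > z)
(a) The degree is 1 — the surface is flat (a plane).
(b) From the axis intercepts and sections: one x-axis crossing is at x = 1; it crosses the z-axis at the gridline z = -2; it crosses the y-axis at the gridline y = -1.
(c) Putting this together gives p.

2*x - 2*y - z - 2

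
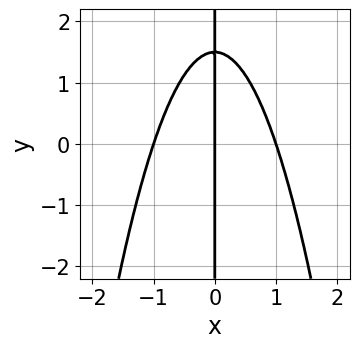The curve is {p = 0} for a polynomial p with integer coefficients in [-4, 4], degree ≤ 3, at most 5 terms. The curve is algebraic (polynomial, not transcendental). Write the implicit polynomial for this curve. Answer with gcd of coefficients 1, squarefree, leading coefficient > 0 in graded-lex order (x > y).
3*x^3 + 2*x*y - 3*x

(a) deg p = 3.
(b) Against the integer gridlines: the x-axis gridline crossings are at x ∈ {-1, 0, 1}; the visible y-axis segment lies entirely on the curve.
(c) Putting this together gives p.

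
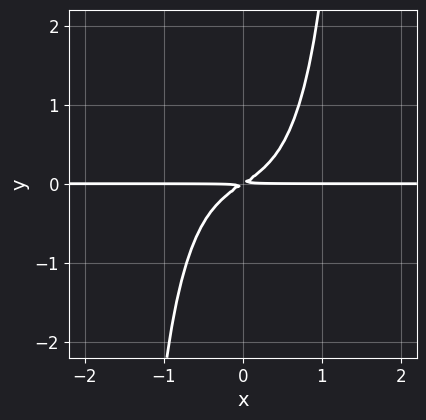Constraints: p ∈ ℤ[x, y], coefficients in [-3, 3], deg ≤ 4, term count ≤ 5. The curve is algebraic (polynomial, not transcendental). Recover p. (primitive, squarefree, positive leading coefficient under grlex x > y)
First, degree: no degree-3 curve has this shape, so deg p = 4.
Next, observable constraints: every point of the x-axis in the box is on the curve.
Finally, fitting integer coefficients to these (and the overall shape) gives p.

3*x^3*y + x^2*y^2 + 2*x*y - 3*y^2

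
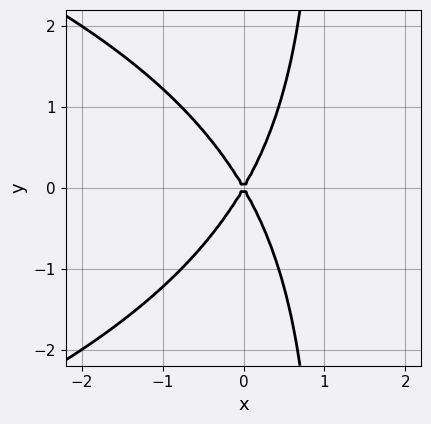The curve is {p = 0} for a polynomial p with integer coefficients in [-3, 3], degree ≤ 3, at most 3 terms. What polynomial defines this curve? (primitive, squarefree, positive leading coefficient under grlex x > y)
x*y^2 + 3*x^2 - y^2

First, the degree is 3 — a generic line meets the curve in up to 3 points.
Then, symmetries: it's symmetric under y → −y, forcing even powers of y.
Then, observable constraints: one y-axis crossing is at y = 0; it crosses the x-axis at the gridline x = 0.
Finally, solving for integer coefficients yields p as stated.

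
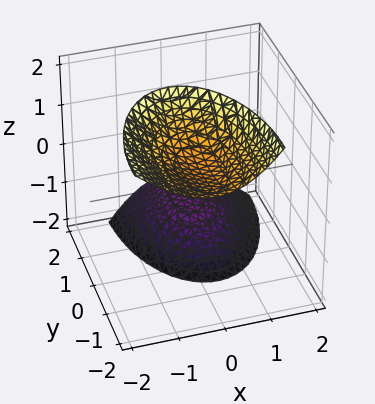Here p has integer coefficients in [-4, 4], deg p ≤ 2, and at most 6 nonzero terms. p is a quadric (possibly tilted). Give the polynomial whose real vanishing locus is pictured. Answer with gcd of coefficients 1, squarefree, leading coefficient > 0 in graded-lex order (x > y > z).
The picture has 2 separate pieces. Treating them together as one polynomial.
Degree: the shape is more complex than any degree-1 surface, so deg p = 2.
From the axis intercepts and sections: the surface avoids every integer x-axis point in the box; it misses every integer gridline on the y-axis.
Putting this together gives p.

3*x^2 + x*z + y^2 + 2*y*z - z^2 + 2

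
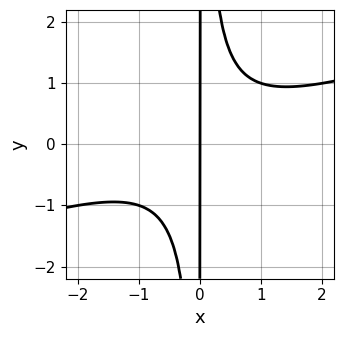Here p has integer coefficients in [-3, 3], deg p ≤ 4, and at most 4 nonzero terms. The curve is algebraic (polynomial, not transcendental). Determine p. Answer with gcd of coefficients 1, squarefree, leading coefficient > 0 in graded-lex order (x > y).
x^3 - 3*x^2*y + 2*x

The degree is 3 — a generic line meets the curve in up to 3 points.
Against the integer gridlines: it meets the x-axis at x = 0 (among the integer gridlines); every point of the y-axis in the box is on the curve.
Together with the visible shape, these determine p as stated.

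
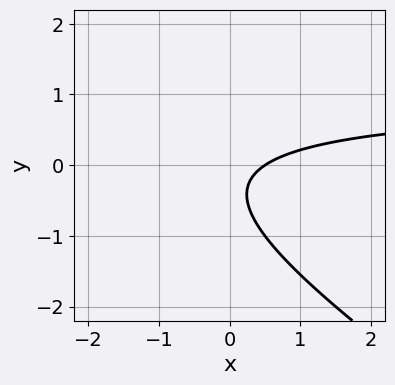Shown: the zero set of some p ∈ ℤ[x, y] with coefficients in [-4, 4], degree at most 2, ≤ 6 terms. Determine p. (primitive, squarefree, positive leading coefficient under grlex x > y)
First, degree: no degree-1 curve has this shape, so deg p = 2.
Then, against the integer gridlines: it misses every integer gridline on the y-axis.
Finally, assembling these constraints gives the stated polynomial.

2*x*y + 3*y^2 - 2*x + 2*y + 1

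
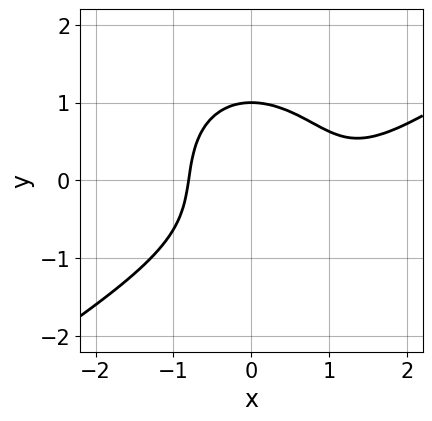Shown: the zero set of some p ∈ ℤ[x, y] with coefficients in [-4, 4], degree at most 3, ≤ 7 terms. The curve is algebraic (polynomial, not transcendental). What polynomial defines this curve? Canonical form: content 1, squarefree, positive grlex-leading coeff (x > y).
2*x^3 - 2*x^2*y - 3*y^3 - 3*x^2 + 3

The degree is 3 — the shape is more complex than any degree-2 curve.
Against the integer gridlines: one y-axis crossing is at y = 1.
These observations pin down the coefficients.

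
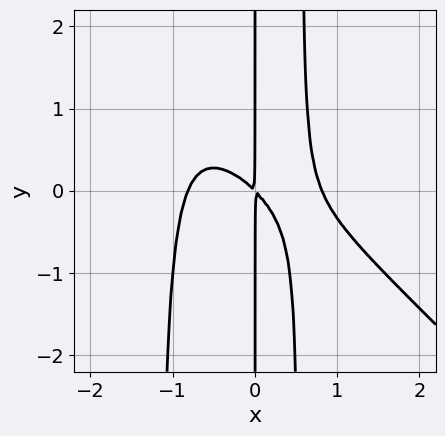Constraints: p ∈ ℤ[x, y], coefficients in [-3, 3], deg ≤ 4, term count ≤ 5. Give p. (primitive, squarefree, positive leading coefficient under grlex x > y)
3*x^4 + 3*x^3*y + 2*x^2*y - 2*x^2 - 2*x*y

1. Degree: the shape is more complex than any degree-3 curve, so deg p = 4.
2. From the visible intercepts: every point of the y-axis in the box is on the curve.
3. Solving for integer coefficients yields p as stated.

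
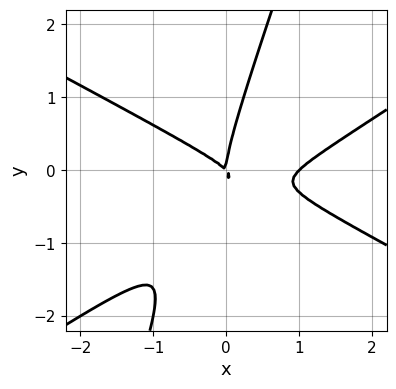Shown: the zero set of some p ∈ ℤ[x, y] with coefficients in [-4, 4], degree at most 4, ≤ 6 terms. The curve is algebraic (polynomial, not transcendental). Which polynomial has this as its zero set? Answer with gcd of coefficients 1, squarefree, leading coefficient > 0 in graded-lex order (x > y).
deg p = 3. No degree-2 curve has this shape.
Against the integer gridlines: the x-axis gridline crossings are at x ∈ {0, 1}; one y-axis crossing is at y = 0.
Matching integer coefficients to the picture gives p.

x^3 - 3*x*y^2 + y^3 - x^2 - x*y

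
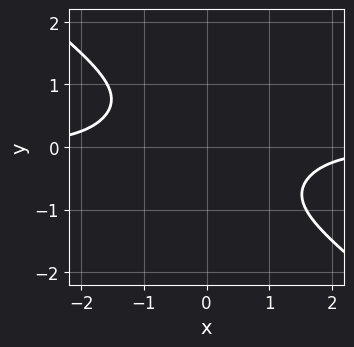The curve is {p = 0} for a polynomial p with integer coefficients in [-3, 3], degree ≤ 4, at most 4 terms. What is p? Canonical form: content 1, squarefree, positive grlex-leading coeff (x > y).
(a) Degree: no degree-3 curve has this shape, so deg p = 4.
(b) From the visible intercepts: it misses every integer gridline on the y-axis; it misses every integer gridline on the x-axis.
(c) Together with the visible shape, these determine p as stated.

x^3*y + 2*y^4 + 2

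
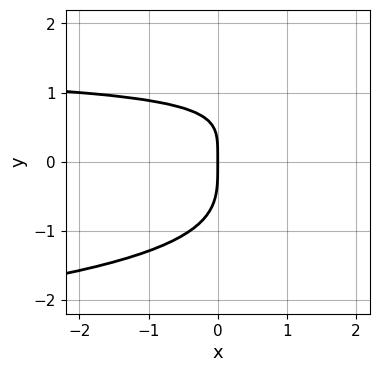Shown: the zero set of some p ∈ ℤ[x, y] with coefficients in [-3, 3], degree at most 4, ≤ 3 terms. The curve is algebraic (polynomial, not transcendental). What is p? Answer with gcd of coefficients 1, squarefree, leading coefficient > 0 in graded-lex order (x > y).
2*y^4 - 2*x*y + 3*x

1. Degree: the shape is more complex than any degree-3 curve, so deg p = 4.
2. Observable constraints: one y-axis crossing is at y = 0; it crosses the x-axis at the gridline x = 0.
3. Matching integer coefficients to the picture gives p.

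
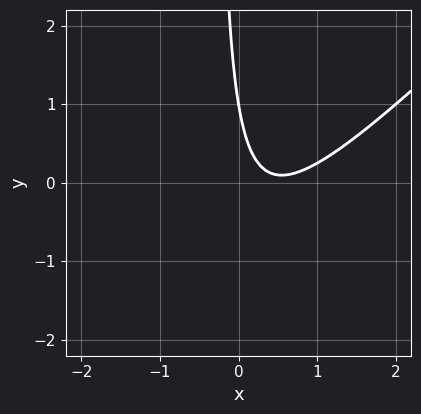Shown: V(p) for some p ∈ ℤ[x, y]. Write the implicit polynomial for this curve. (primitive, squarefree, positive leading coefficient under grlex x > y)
The degree is 2 — a generic line meets the curve in up to 2 points.
Against the integer gridlines: it misses every integer gridline on the x-axis; it crosses the y-axis at the gridline y = 1.
Matching integer coefficients to the picture gives p.

3*x^2 - 3*x*y - 3*x - y + 1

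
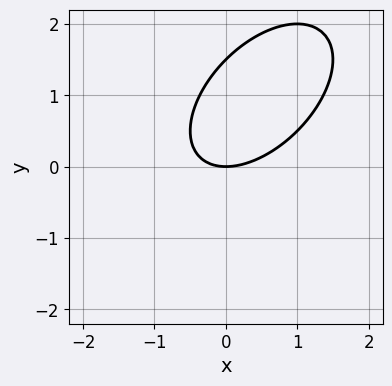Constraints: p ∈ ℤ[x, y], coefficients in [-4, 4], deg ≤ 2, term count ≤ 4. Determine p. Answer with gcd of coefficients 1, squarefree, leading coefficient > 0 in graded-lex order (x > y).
First, the degree is 2 — a generic line meets the curve in up to 2 points.
Next, observable constraints: it crosses the y-axis at the gridline y = 0; it meets the x-axis at x = 0 (among the integer gridlines).
Finally, together with the visible shape, these determine p as stated.

2*x^2 - 2*x*y + 2*y^2 - 3*y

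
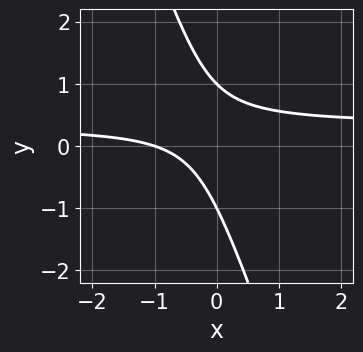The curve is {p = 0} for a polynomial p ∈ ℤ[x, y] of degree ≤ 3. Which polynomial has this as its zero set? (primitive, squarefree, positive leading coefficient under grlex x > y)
First, the degree is 2 — the shape is more complex than any degree-1 curve.
Next, from the axis intercepts and sections: it meets the x-axis at x = -1 (among the integer gridlines); among the integer gridlines, it crosses the y-axis at y ∈ {-1, 1}.
Finally, matching integer coefficients to the picture gives p.

3*x*y + y^2 - x - 1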